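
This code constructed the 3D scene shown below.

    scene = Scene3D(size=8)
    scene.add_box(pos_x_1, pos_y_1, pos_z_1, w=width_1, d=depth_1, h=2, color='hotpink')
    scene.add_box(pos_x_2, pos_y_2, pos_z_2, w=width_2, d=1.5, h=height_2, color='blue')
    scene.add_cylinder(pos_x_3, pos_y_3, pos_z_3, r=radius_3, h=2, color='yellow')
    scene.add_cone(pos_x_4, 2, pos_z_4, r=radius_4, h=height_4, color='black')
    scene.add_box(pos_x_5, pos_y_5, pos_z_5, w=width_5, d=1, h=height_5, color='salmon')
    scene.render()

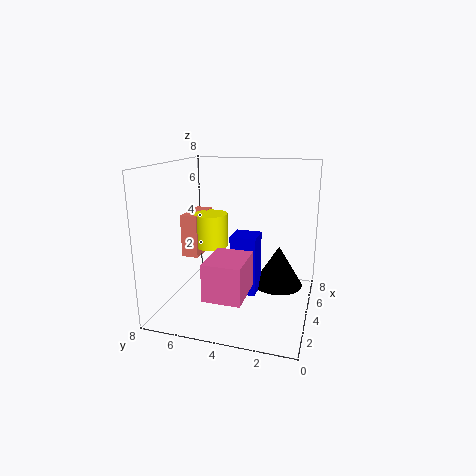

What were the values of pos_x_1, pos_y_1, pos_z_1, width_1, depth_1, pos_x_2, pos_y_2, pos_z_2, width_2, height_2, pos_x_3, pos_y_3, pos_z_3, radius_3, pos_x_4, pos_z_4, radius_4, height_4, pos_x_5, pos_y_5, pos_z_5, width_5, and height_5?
pos_x_1 = 1
pos_y_1 = 3
pos_z_1 = 1.5
width_1 = 2.5
depth_1 = 2
pos_x_2 = 4
pos_y_2 = 3
pos_z_2 = 0.5
width_2 = 1.5
height_2 = 3.5
pos_x_3 = 5
pos_y_3 = 6
pos_z_3 = 3
radius_3 = 1
pos_x_4 = 6
pos_z_4 = 0.5
radius_4 = 1.5
height_4 = 2.5
pos_x_5 = 4
pos_y_5 = 6.5
pos_z_5 = 2.5
width_5 = 2.5
height_5 = 2.5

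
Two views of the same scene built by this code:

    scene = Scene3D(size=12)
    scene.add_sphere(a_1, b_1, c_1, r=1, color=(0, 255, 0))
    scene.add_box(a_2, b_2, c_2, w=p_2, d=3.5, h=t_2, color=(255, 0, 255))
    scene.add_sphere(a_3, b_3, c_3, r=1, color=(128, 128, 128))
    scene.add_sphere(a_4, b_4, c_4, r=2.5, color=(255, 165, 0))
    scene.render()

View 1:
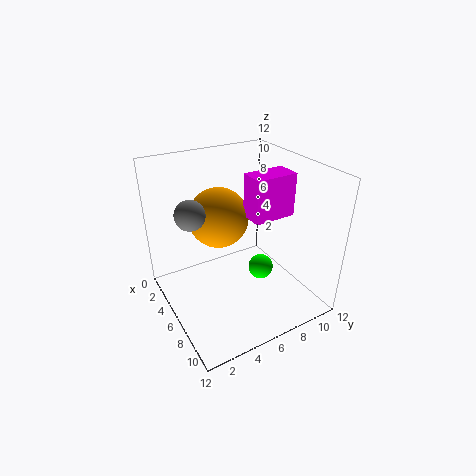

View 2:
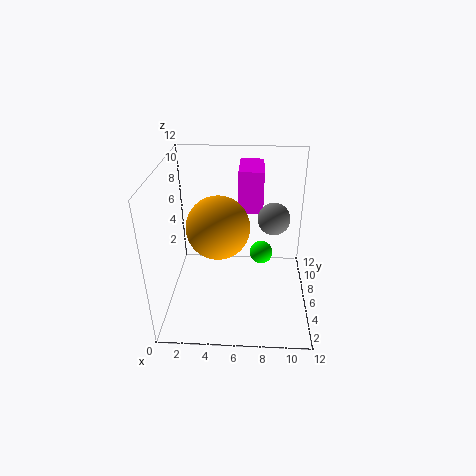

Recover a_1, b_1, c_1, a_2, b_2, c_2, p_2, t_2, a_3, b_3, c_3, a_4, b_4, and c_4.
a_1 = 8, b_1 = 7, c_1 = 4, a_2 = 6, b_2 = 6.5, c_2 = 8, p_2 = 2, t_2 = 3.5, a_3 = 8.5, b_3 = 1, c_3 = 10.5, a_4 = 4.5, b_4 = 5, c_4 = 7.5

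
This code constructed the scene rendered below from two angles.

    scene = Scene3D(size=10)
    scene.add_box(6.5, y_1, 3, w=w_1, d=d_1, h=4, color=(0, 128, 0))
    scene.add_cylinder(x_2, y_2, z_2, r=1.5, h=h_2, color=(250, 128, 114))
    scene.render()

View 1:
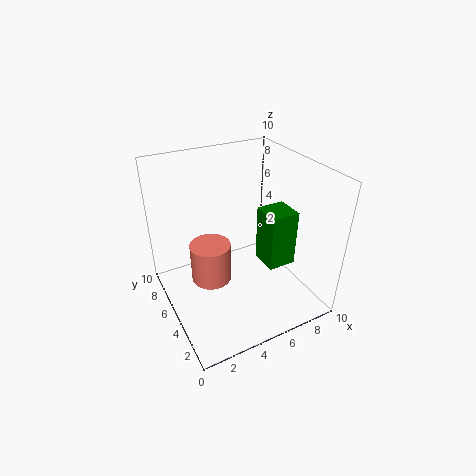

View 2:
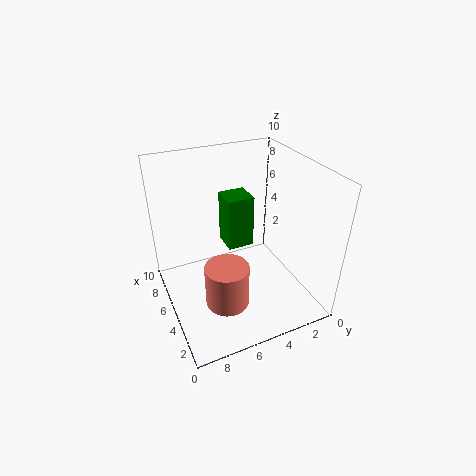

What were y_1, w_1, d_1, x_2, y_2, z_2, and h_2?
y_1 = 3
w_1 = 2
d_1 = 2
x_2 = 3.5
y_2 = 6.5
z_2 = 1
h_2 = 3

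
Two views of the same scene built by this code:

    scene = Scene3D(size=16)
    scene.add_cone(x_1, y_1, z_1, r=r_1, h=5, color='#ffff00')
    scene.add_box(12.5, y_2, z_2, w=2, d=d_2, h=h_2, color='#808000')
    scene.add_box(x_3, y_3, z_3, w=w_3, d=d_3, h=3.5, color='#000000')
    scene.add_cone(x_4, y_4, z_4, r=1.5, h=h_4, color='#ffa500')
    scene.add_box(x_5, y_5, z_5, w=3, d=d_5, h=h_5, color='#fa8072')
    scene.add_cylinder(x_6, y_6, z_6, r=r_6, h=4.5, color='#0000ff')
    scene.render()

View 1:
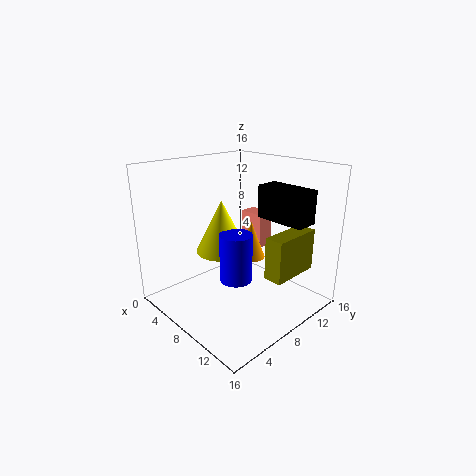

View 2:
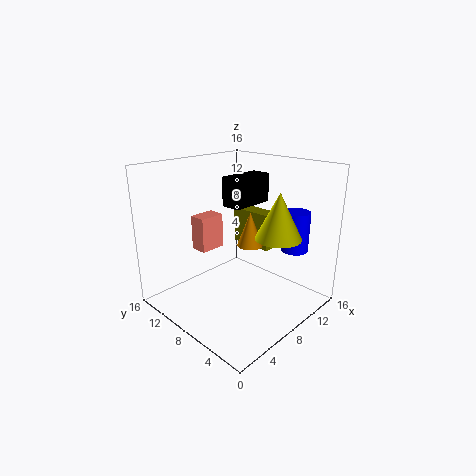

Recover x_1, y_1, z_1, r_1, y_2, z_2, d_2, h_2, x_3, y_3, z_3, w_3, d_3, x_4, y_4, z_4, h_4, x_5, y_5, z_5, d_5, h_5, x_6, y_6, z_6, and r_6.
x_1 = 10; y_1 = 4; z_1 = 8.5; r_1 = 2.5; y_2 = 7.5; z_2 = 5; d_2 = 5.5; h_2 = 4.5; x_3 = 9.5; y_3 = 9.5; z_3 = 10.5; w_3 = 5.5; d_3 = 2.5; x_4 = 10; y_4 = 8; z_4 = 6.5; h_4 = 4; x_5 = 5.5; y_5 = 11; z_5 = 6; d_5 = 2; h_5 = 4; x_6 = 12.5; y_6 = 3.5; z_6 = 6.5; r_6 = 1.5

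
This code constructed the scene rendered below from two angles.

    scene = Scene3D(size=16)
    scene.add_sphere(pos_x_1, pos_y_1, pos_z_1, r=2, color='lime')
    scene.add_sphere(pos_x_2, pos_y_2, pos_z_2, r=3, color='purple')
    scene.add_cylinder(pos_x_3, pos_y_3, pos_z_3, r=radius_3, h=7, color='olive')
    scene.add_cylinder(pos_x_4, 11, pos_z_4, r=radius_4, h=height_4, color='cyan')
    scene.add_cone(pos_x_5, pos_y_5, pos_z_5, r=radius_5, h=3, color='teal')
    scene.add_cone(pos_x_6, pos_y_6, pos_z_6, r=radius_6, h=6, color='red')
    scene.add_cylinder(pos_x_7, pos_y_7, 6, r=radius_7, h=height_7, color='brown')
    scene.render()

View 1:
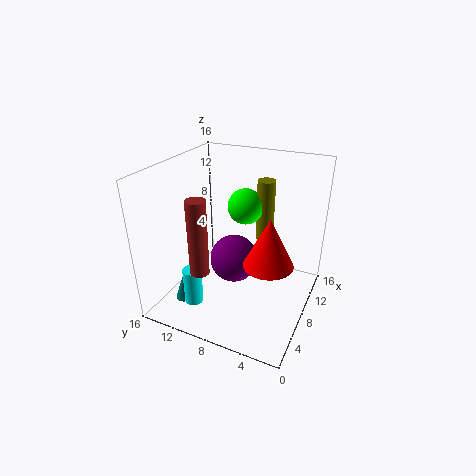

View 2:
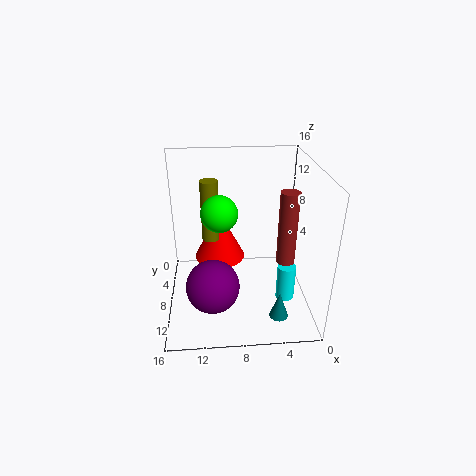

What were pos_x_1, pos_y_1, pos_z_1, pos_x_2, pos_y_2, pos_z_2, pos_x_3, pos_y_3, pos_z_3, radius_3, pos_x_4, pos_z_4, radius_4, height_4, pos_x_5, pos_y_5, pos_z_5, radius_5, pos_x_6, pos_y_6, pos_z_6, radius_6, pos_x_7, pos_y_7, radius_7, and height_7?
pos_x_1 = 10, pos_y_1 = 8, pos_z_1 = 11, pos_x_2 = 11, pos_y_2 = 10, pos_z_2 = 3, pos_x_3 = 11, pos_y_3 = 6, pos_z_3 = 7, radius_3 = 1, pos_x_4 = 3, pos_z_4 = 2, radius_4 = 1, height_4 = 4, pos_x_5 = 4, pos_y_5 = 13, pos_z_5 = 1, radius_5 = 1, pos_x_6 = 10, pos_y_6 = 5, pos_z_6 = 4, radius_6 = 3, pos_x_7 = 3, pos_y_7 = 10, radius_7 = 1, height_7 = 8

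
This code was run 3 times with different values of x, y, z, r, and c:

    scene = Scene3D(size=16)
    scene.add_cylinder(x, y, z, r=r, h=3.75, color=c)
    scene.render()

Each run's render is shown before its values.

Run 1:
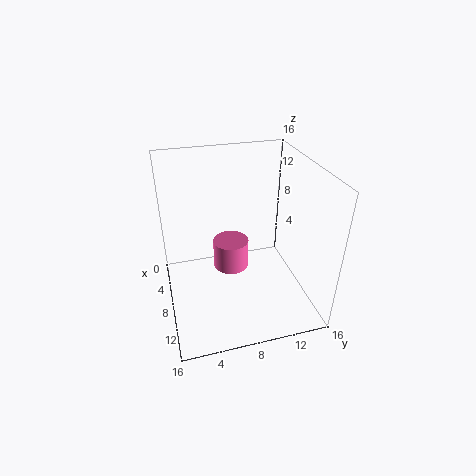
x = 3.75
y = 8.25
z = 1.25
r = 2.25
c = 'hotpink'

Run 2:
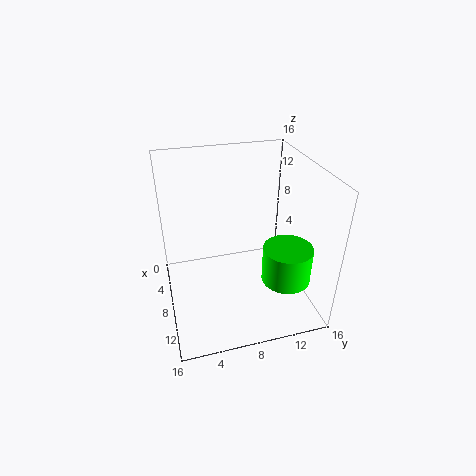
x = 13
y = 11.75
z = 5.5
r = 2.5
c = 'lime'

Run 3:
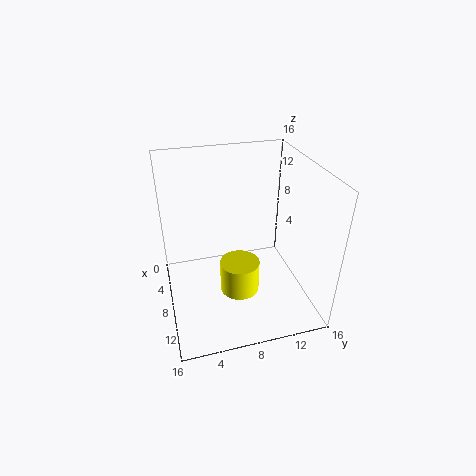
x = 8.75
y = 8
z = 1.5
r = 2.25
c = 'yellow'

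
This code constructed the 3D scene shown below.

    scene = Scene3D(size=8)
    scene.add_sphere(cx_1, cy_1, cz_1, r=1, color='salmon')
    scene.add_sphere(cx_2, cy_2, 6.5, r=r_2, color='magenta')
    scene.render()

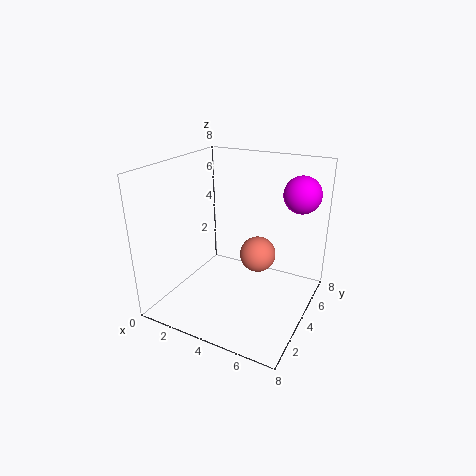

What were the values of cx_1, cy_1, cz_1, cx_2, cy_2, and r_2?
cx_1 = 5
cy_1 = 4.5
cz_1 = 3
cx_2 = 7
cy_2 = 5.5
r_2 = 1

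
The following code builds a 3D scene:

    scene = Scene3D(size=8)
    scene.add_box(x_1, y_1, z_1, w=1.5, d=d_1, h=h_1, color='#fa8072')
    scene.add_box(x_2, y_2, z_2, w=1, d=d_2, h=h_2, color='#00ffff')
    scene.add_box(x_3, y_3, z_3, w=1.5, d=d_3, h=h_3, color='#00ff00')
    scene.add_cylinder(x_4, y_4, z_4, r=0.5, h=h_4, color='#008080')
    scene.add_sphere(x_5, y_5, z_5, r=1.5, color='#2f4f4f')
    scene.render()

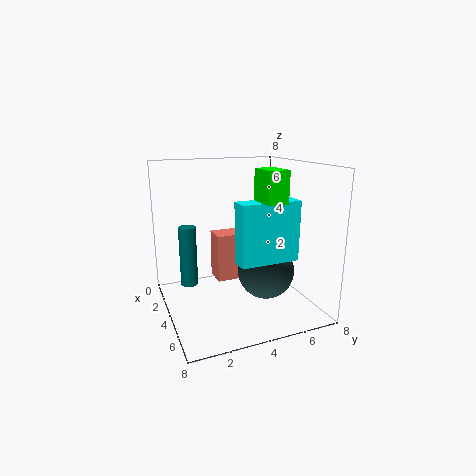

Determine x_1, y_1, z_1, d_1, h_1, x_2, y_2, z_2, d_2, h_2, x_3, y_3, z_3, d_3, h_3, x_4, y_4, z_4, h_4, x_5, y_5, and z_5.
x_1 = 0.5
y_1 = 3.5
z_1 = 0.5
d_1 = 2
h_1 = 3
x_2 = 6
y_2 = 3
z_2 = 3.5
d_2 = 3
h_2 = 3
x_3 = 6
y_3 = 4
z_3 = 6.5
d_3 = 1
h_3 = 1.5
x_4 = 2.5
y_4 = 1.5
z_4 = 1
h_4 = 3.5
x_5 = 5.5
y_5 = 5
z_5 = 2.5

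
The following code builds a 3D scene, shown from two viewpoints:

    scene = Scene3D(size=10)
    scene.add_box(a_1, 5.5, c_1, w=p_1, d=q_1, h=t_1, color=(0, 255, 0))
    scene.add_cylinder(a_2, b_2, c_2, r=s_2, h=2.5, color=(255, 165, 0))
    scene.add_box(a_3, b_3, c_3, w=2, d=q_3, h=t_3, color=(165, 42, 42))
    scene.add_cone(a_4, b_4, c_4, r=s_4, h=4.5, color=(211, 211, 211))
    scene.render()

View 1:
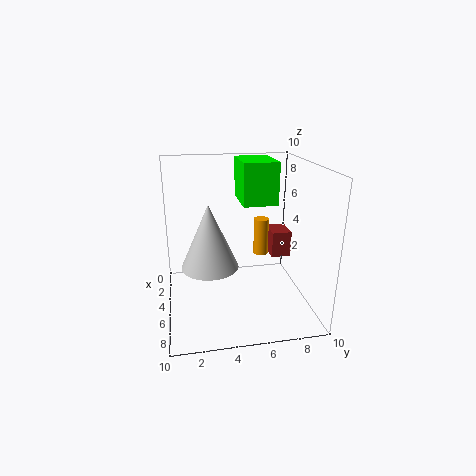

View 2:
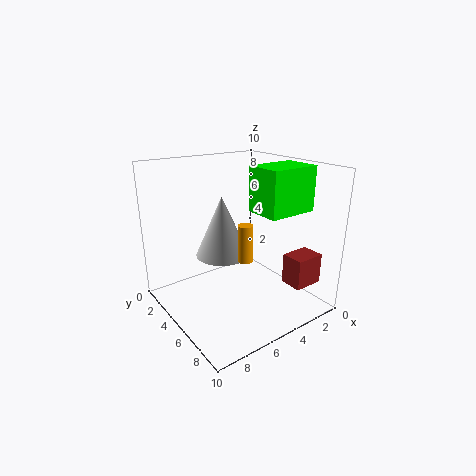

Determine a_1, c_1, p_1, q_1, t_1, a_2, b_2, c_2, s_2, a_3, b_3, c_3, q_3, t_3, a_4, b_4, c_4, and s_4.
a_1 = 1; c_1 = 7; p_1 = 3.5; q_1 = 2.5; t_1 = 3; a_2 = 5.5; b_2 = 6.5; c_2 = 4; s_2 = 0.5; a_3 = 1.5; b_3 = 8; c_3 = 2.5; q_3 = 1.5; t_3 = 2; a_4 = 5; b_4 = 3; c_4 = 3; s_4 = 2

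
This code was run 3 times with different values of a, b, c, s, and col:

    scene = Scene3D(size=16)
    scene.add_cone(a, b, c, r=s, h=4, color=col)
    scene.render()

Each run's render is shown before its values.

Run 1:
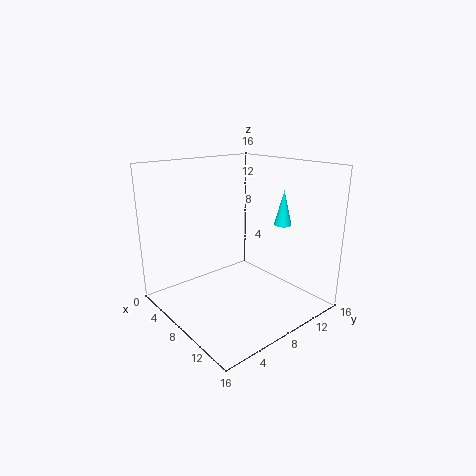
a = 10
b = 13
c = 9
s = 1
col = 'cyan'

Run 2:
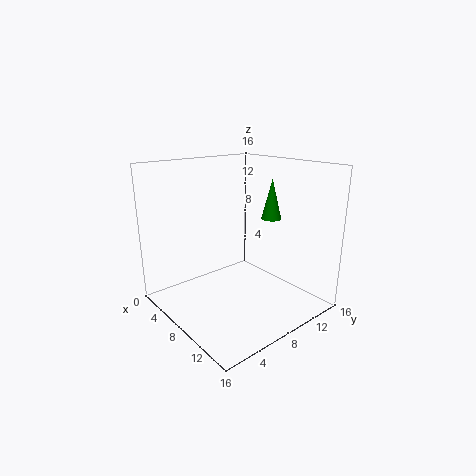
a = 12
b = 9
c = 11
s = 1
col = 'green'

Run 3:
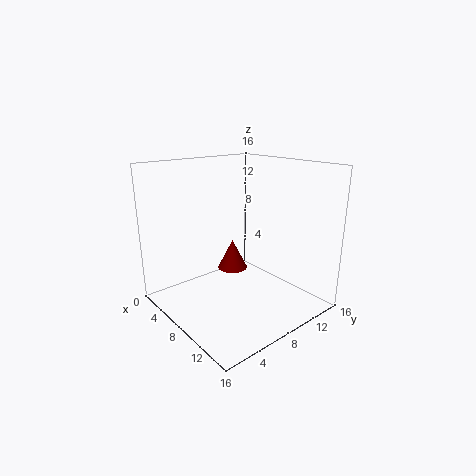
a = 2
b = 12
c = 1
s = 2
col = 'maroon'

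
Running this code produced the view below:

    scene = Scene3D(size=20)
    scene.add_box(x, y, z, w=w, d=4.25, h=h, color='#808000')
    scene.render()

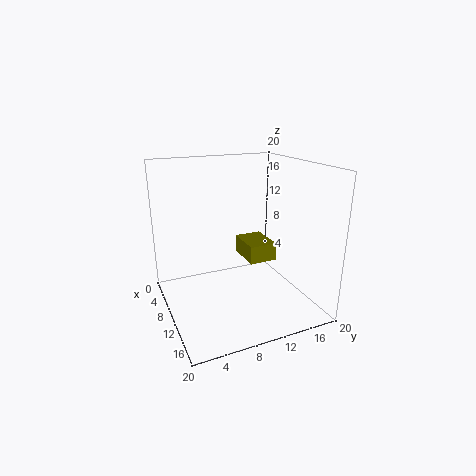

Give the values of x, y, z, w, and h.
x = 3, y = 12.75, z = 4.75, w = 5.75, h = 2.75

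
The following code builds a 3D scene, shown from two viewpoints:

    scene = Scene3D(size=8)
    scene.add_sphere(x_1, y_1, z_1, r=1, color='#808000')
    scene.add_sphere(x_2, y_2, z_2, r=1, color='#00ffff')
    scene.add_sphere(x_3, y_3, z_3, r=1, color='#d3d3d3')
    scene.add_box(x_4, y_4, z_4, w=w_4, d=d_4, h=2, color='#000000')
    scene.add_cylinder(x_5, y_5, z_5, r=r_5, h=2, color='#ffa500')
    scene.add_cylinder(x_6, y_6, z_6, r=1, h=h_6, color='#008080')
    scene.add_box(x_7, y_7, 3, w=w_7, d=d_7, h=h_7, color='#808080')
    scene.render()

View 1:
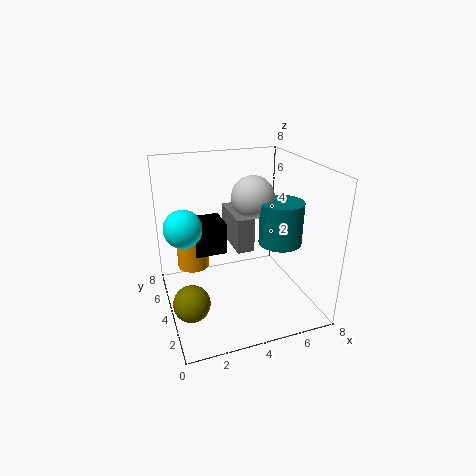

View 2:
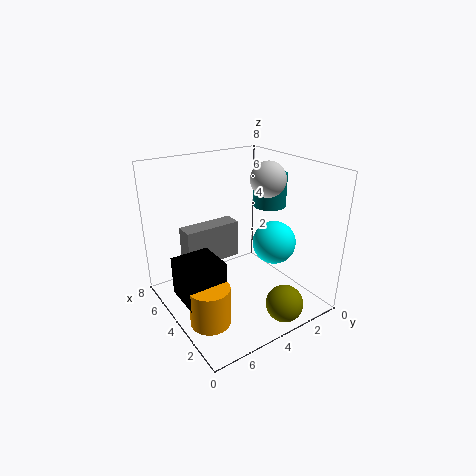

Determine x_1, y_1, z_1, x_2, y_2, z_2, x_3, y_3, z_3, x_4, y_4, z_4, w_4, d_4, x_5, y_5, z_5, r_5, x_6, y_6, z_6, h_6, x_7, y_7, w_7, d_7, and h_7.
x_1 = 1
y_1 = 3
z_1 = 1
x_2 = 1
y_2 = 4
z_2 = 5
x_3 = 4
y_3 = 2
z_3 = 7
x_4 = 2
y_4 = 6
z_4 = 2
w_4 = 2
d_4 = 2
x_5 = 2
y_5 = 7
z_5 = 1
r_5 = 1
x_6 = 5
y_6 = 1
z_6 = 5
h_6 = 2
x_7 = 4
y_7 = 4
w_7 = 1
d_7 = 3
h_7 = 2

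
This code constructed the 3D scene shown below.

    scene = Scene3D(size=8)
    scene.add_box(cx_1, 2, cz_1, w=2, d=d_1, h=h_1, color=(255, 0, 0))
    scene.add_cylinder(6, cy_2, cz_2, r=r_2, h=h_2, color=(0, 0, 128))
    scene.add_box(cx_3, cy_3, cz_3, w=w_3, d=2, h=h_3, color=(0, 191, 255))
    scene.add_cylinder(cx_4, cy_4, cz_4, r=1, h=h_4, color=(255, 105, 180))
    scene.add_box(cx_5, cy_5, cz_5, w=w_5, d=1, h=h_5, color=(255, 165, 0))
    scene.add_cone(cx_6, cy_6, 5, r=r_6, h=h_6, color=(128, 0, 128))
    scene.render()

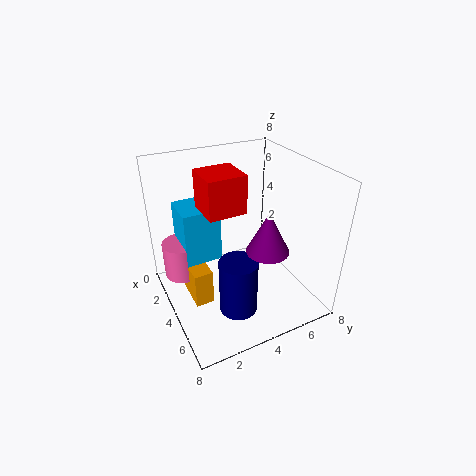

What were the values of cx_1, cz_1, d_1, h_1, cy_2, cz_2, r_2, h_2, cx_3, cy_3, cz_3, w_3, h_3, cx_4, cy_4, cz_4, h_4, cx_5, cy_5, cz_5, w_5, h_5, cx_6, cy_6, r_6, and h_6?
cx_1 = 3, cz_1 = 6, d_1 = 2, h_1 = 2, cy_2 = 3, cz_2 = 1, r_2 = 1, h_2 = 3, cx_3 = 2, cy_3 = 1, cz_3 = 3, w_3 = 2, h_3 = 3, cx_4 = 3, cy_4 = 1, cz_4 = 2, h_4 = 2, cx_5 = 3, cy_5 = 1, cz_5 = 1, w_5 = 2, h_5 = 2, cx_6 = 7, cy_6 = 4, r_6 = 1, h_6 = 2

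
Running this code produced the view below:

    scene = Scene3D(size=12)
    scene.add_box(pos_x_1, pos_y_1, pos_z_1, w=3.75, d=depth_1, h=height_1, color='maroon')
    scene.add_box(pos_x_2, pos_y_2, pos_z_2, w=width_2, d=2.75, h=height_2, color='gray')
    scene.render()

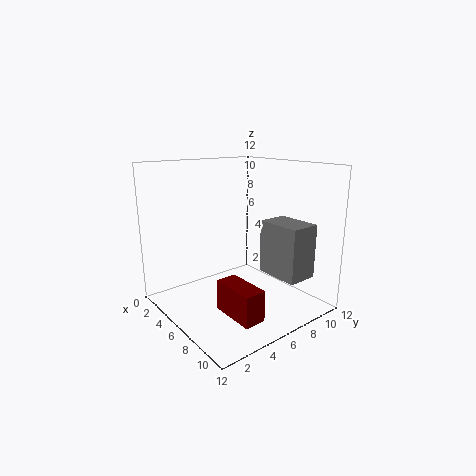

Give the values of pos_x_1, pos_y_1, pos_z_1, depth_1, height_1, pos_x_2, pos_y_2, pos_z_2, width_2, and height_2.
pos_x_1 = 6.75
pos_y_1 = 3.25
pos_z_1 = 0.75
depth_1 = 1.75
height_1 = 2.5
pos_x_2 = 5.75
pos_y_2 = 8.75
pos_z_2 = 2.25
width_2 = 4
height_2 = 4.75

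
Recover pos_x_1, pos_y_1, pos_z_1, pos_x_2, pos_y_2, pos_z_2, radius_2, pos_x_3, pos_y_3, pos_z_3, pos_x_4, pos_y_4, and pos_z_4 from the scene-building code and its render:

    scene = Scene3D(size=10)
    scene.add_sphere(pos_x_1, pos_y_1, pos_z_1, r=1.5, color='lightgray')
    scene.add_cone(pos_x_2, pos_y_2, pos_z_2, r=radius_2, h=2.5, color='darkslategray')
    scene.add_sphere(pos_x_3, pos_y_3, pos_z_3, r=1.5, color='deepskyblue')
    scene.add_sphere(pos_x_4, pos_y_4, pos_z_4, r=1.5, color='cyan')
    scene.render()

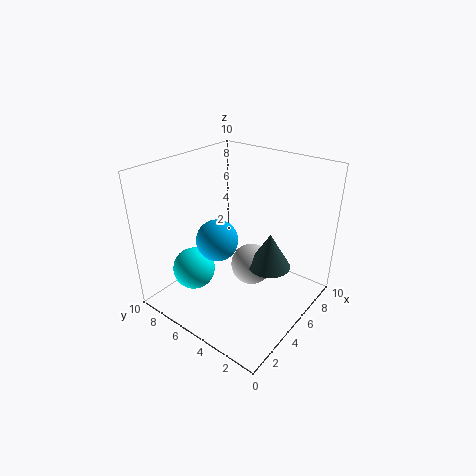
pos_x_1 = 6; pos_y_1 = 4.5; pos_z_1 = 2.5; pos_x_2 = 6; pos_y_2 = 3; pos_z_2 = 3; radius_2 = 1.5; pos_x_3 = 4.5; pos_y_3 = 6.5; pos_z_3 = 4.5; pos_x_4 = 3; pos_y_4 = 7.5; pos_z_4 = 2.5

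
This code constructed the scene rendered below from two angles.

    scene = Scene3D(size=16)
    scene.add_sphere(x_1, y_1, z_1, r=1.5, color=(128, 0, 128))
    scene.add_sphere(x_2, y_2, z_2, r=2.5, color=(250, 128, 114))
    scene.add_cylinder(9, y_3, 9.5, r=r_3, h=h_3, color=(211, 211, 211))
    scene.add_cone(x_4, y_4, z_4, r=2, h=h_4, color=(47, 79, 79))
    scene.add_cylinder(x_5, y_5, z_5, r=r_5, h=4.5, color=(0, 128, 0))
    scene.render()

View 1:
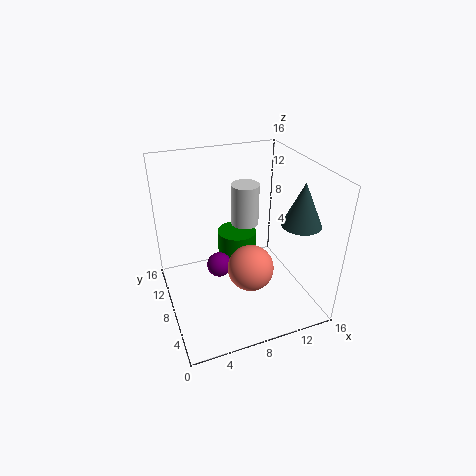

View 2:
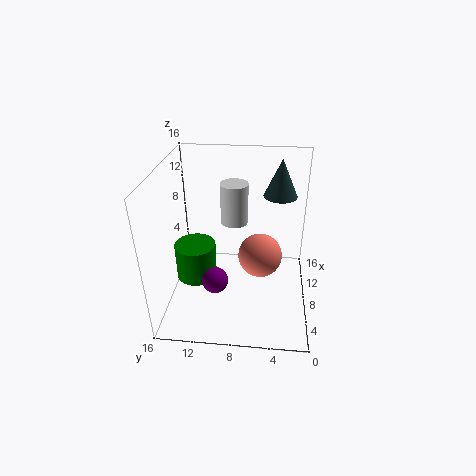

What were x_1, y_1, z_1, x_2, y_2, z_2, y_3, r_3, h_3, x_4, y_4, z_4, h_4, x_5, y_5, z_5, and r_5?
x_1 = 6.5
y_1 = 10.5
z_1 = 3
x_2 = 8.5
y_2 = 5.5
z_2 = 5.5
y_3 = 8.5
r_3 = 1.5
h_3 = 4.5
x_4 = 13
y_4 = 3.5
z_4 = 11
h_4 = 4.5
x_5 = 10
y_5 = 13.5
z_5 = 1
r_5 = 2.5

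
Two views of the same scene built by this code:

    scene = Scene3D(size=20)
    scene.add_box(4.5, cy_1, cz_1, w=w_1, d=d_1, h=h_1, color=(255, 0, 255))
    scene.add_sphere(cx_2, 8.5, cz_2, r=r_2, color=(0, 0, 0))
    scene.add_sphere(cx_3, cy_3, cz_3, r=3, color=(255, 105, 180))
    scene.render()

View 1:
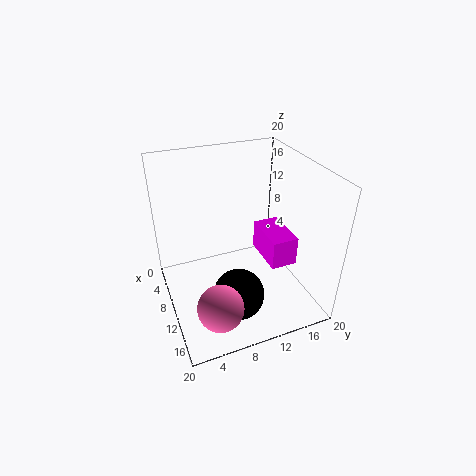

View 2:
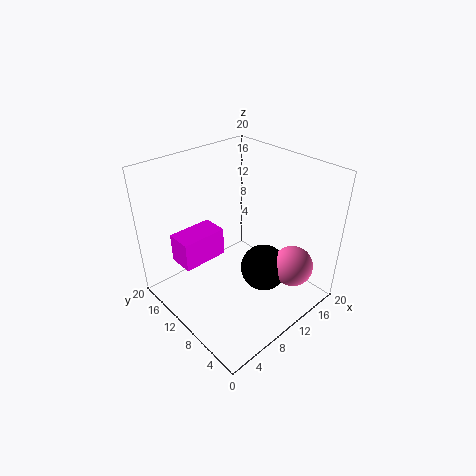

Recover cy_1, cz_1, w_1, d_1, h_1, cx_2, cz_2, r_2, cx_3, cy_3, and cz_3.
cy_1 = 15
cz_1 = 4
w_1 = 7
d_1 = 4
h_1 = 4.5
cx_2 = 14
cz_2 = 3.5
r_2 = 3.5
cx_3 = 16.5
cy_3 = 5
cz_3 = 4.5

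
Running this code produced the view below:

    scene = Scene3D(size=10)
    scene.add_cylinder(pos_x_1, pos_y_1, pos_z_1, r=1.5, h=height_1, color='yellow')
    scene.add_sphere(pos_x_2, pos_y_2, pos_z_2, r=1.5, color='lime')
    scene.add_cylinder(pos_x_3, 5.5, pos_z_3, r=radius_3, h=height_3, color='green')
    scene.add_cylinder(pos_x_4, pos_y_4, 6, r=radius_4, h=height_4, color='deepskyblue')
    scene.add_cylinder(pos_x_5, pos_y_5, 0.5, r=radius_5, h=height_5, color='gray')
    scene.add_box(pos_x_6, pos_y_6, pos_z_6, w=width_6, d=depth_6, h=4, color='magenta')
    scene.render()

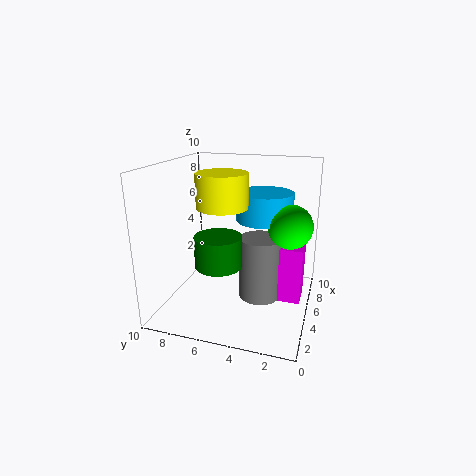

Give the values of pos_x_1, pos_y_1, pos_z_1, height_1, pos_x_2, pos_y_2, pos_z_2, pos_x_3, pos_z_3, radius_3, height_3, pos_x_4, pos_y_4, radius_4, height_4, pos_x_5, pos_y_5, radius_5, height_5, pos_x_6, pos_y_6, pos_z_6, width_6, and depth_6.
pos_x_1 = 2
pos_y_1 = 5
pos_z_1 = 8
height_1 = 2
pos_x_2 = 5.5
pos_y_2 = 1.5
pos_z_2 = 6
pos_x_3 = 2.5
pos_z_3 = 4
radius_3 = 1.5
height_3 = 2
pos_x_4 = 6.5
pos_y_4 = 3.5
radius_4 = 2
height_4 = 2
pos_x_5 = 5.5
pos_y_5 = 3.5
radius_5 = 1.5
height_5 = 4.5
pos_x_6 = 5
pos_y_6 = 0.5
pos_z_6 = 0.5
width_6 = 2
depth_6 = 3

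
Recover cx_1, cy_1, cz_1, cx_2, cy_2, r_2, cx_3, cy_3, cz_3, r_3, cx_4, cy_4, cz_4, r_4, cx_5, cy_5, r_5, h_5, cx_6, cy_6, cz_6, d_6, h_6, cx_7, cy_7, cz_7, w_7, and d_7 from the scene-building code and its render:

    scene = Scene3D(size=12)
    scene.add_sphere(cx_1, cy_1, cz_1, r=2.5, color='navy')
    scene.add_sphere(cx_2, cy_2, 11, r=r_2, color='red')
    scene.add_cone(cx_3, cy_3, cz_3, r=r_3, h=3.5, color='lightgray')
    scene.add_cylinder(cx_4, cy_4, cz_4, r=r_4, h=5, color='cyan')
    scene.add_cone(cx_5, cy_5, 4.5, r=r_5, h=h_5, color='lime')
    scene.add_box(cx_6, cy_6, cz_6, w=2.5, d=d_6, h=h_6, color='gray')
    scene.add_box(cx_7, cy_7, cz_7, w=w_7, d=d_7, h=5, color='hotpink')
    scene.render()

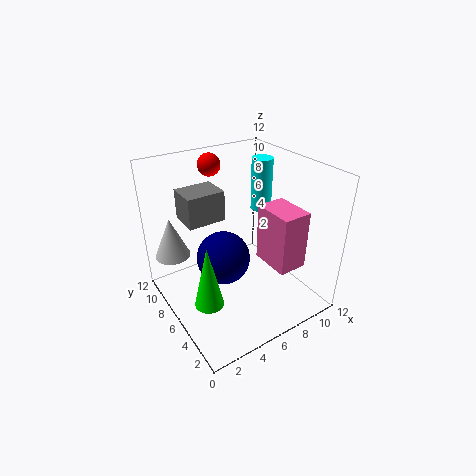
cx_1 = 6; cy_1 = 8.5; cz_1 = 2.5; cx_2 = 6; cy_2 = 10.5; r_2 = 1; cx_3 = 1.5; cy_3 = 9.5; cz_3 = 4; r_3 = 1.5; cx_4 = 11; cy_4 = 9.5; cz_4 = 6; r_4 = 1; cx_5 = 1; cy_5 = 2; r_5 = 1; h_5 = 4.5; cx_6 = 0.5; cy_6 = 3; cz_6 = 10; d_6 = 2; h_6 = 2; cx_7 = 8; cy_7 = 2.5; cz_7 = 3.5; w_7 = 2.5; d_7 = 3.5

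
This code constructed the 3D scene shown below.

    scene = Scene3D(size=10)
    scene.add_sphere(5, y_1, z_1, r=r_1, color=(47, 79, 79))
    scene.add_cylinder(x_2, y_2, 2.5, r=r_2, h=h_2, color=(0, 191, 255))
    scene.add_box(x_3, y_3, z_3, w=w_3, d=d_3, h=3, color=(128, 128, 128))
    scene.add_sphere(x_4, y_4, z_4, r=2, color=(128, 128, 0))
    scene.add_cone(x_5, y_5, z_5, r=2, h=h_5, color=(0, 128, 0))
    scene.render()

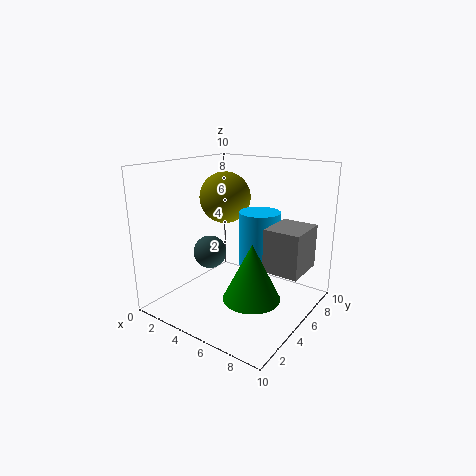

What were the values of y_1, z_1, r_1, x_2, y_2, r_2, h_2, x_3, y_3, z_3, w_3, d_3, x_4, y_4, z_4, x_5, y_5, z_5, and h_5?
y_1 = 2
z_1 = 5
r_1 = 1
x_2 = 5.5
y_2 = 7
r_2 = 1.5
h_2 = 4
x_3 = 7
y_3 = 5
z_3 = 3
w_3 = 2.5
d_3 = 3
x_4 = 2
y_4 = 7.5
z_4 = 7
x_5 = 6.5
y_5 = 4.5
z_5 = 1
h_5 = 4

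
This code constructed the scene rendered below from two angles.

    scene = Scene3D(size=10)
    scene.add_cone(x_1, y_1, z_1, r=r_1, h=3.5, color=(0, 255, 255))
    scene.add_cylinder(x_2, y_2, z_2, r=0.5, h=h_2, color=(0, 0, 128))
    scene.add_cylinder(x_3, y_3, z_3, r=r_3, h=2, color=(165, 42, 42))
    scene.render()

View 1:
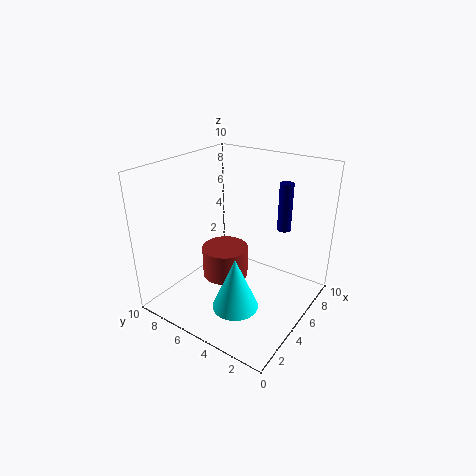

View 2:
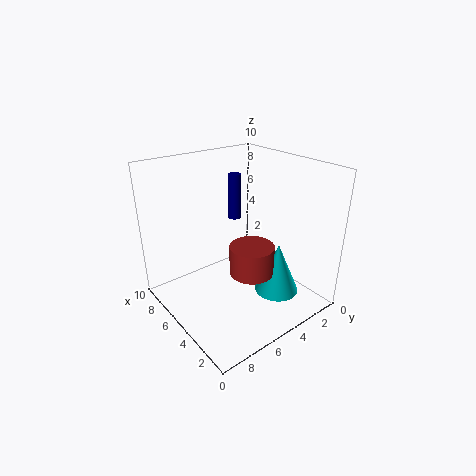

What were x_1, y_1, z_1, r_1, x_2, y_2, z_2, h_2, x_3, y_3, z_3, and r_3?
x_1 = 2.5
y_1 = 3.5
z_1 = 1.5
r_1 = 1.5
x_2 = 8
y_2 = 3
z_2 = 5
h_2 = 3.5
x_3 = 3.5
y_3 = 5
z_3 = 3
r_3 = 1.5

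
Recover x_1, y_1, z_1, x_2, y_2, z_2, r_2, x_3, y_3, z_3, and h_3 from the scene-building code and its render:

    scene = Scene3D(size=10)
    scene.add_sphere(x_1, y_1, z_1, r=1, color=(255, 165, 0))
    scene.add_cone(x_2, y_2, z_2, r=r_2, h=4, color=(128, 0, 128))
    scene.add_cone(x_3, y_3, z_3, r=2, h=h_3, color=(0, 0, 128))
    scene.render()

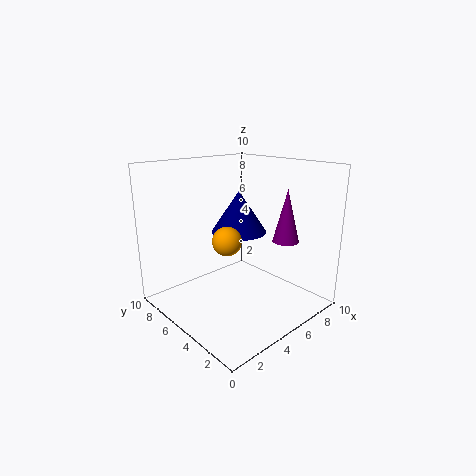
x_1 = 4
y_1 = 5
z_1 = 5
x_2 = 9
y_2 = 4
z_2 = 4
r_2 = 1
x_3 = 6
y_3 = 6
z_3 = 5
h_3 = 3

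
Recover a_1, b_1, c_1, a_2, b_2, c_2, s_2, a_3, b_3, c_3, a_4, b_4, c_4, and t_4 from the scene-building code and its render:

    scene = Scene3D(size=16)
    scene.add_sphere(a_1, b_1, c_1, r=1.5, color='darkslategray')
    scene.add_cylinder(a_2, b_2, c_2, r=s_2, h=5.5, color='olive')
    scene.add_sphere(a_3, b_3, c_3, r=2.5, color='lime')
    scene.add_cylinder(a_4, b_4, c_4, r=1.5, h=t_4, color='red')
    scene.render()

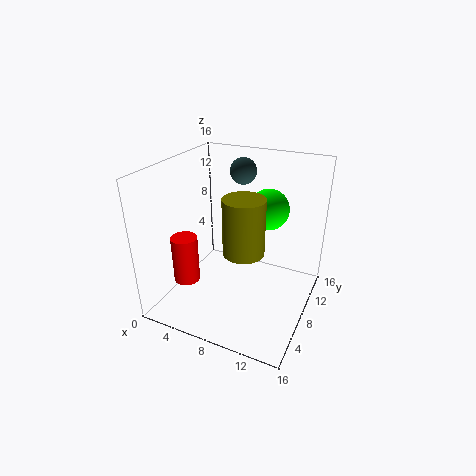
a_1 = 7, b_1 = 11.5, c_1 = 14.5, a_2 = 10.5, b_2 = 4, c_2 = 9, s_2 = 2, a_3 = 9.5, b_3 = 13.5, c_3 = 9.5, a_4 = 2.5, b_4 = 5.5, c_4 = 2.5, t_4 = 5.5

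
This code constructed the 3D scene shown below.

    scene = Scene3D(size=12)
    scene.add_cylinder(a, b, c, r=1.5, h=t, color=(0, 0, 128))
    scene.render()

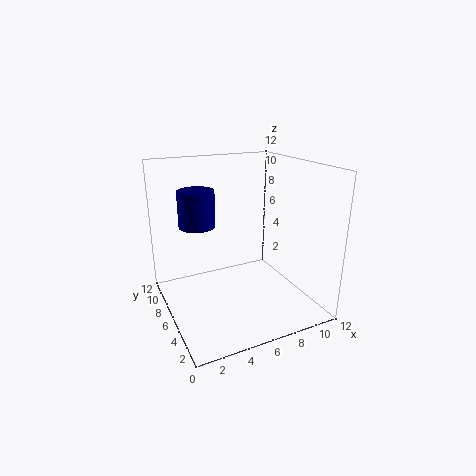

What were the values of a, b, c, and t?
a = 3
b = 7.5
c = 7
t = 3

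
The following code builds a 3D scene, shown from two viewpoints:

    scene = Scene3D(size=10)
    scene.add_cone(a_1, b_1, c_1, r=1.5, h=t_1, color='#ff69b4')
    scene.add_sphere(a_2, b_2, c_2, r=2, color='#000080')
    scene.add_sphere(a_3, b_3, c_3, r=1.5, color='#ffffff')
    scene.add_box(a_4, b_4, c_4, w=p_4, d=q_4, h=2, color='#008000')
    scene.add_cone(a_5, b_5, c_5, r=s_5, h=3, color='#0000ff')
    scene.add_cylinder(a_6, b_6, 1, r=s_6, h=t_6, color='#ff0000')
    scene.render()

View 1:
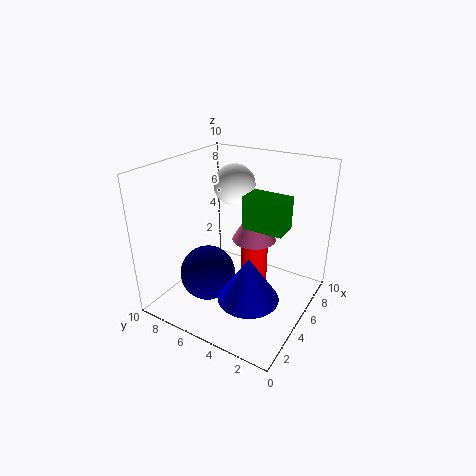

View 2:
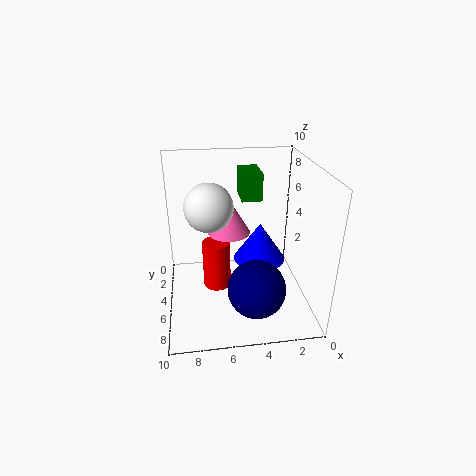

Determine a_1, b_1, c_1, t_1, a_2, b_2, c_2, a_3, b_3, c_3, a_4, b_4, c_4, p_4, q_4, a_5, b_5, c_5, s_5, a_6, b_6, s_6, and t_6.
a_1 = 5.5, b_1 = 4, c_1 = 5, t_1 = 2.5, a_2 = 4, b_2 = 7, c_2 = 2, a_3 = 7, b_3 = 6.5, c_3 = 8, a_4 = 3, b_4 = 1, c_4 = 7, p_4 = 1.5, q_4 = 2.5, a_5 = 3, b_5 = 3, c_5 = 2, s_5 = 2, a_6 = 6.5, b_6 = 4.5, s_6 = 1, t_6 = 3.5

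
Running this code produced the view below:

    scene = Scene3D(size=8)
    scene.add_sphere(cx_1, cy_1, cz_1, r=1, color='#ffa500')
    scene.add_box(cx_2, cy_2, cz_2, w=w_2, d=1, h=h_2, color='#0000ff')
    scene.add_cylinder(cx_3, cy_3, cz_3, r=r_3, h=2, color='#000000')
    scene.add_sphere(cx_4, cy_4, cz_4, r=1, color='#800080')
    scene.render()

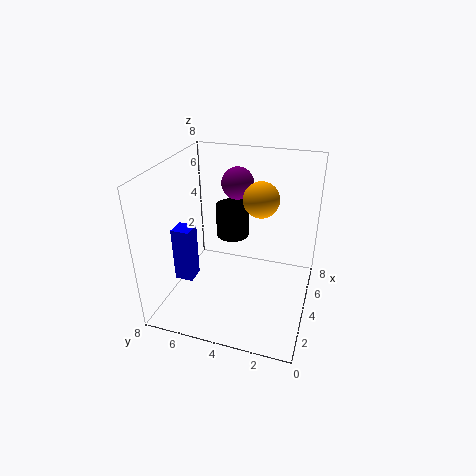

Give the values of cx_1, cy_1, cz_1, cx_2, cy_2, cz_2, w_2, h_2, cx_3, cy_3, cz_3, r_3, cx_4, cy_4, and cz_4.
cx_1 = 5
cy_1 = 3
cz_1 = 6
cx_2 = 2
cy_2 = 6
cz_2 = 2
w_2 = 1
h_2 = 3
cx_3 = 6
cy_3 = 5
cz_3 = 3
r_3 = 1
cx_4 = 7
cy_4 = 5
cz_4 = 6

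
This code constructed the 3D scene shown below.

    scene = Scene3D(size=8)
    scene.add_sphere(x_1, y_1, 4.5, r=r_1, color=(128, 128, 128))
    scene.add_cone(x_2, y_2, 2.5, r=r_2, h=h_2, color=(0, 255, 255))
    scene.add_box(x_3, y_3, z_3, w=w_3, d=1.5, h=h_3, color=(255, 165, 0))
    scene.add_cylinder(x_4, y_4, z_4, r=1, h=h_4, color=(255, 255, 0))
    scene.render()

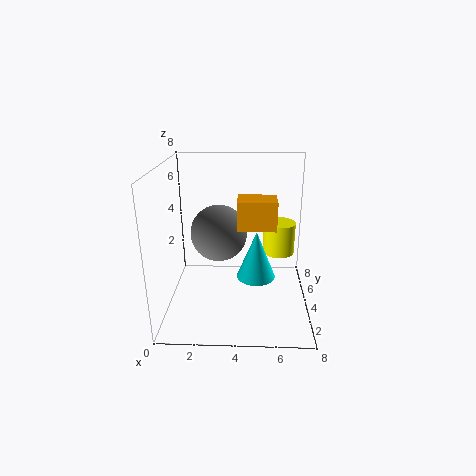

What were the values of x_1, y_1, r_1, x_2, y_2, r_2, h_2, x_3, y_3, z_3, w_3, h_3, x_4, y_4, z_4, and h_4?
x_1 = 3, y_1 = 3.5, r_1 = 1.5, x_2 = 5, y_2 = 2.5, r_2 = 1, h_2 = 2.5, x_3 = 4, y_3 = 2.5, z_3 = 5, w_3 = 2, h_3 = 1.5, x_4 = 6.5, y_4 = 6.5, z_4 = 2, h_4 = 2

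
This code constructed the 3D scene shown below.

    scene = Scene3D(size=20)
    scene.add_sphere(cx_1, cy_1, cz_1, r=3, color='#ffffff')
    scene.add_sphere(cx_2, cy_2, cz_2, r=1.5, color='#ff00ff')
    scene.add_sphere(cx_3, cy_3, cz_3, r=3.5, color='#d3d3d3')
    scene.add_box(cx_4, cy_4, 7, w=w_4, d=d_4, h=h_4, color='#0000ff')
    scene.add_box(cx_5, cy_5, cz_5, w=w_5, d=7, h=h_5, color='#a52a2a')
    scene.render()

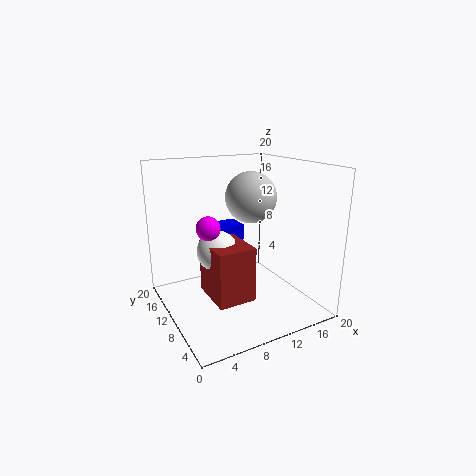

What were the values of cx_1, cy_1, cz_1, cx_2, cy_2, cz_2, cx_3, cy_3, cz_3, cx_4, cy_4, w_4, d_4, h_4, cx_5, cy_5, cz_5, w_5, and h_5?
cx_1 = 8, cy_1 = 12.5, cz_1 = 7.5, cx_2 = 4.5, cy_2 = 7.5, cz_2 = 13, cx_3 = 12, cy_3 = 10, cz_3 = 15.5, cx_4 = 9, cy_4 = 16, w_4 = 5.5, d_4 = 4, h_4 = 2.5, cx_5 = 6, cy_5 = 7.5, cz_5 = 1, w_5 = 5.5, h_5 = 8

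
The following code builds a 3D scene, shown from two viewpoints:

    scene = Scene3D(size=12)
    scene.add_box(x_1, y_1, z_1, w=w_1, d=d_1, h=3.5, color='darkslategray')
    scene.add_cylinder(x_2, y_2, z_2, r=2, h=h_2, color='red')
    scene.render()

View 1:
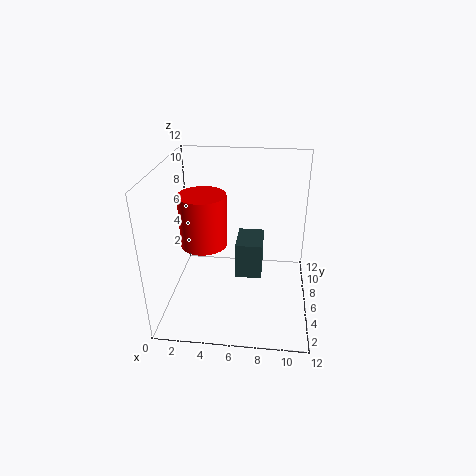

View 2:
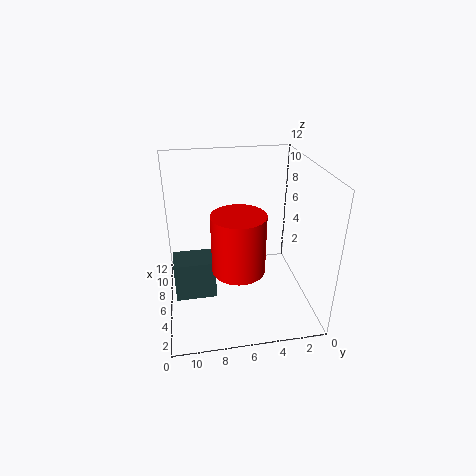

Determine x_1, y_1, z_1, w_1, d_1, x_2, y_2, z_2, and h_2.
x_1 = 5.5; y_1 = 8; z_1 = 0.5; w_1 = 2.5; d_1 = 3.5; x_2 = 3; y_2 = 6.5; z_2 = 5; h_2 = 4.5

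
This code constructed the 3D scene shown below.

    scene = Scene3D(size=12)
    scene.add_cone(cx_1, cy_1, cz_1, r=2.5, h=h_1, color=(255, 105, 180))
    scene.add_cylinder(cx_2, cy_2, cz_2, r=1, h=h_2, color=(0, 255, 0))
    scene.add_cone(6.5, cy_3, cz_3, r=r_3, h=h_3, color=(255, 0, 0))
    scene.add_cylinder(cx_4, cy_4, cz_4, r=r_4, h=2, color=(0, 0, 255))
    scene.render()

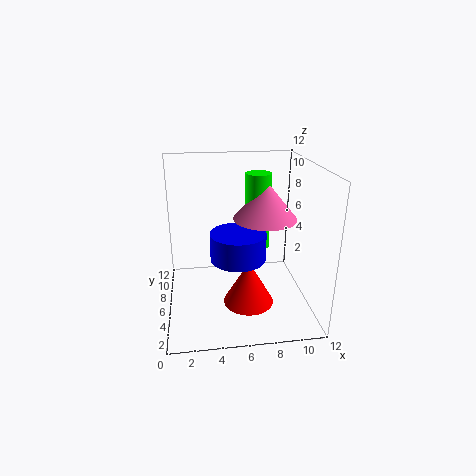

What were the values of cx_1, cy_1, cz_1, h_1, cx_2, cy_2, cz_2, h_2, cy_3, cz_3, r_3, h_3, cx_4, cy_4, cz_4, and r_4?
cx_1 = 8; cy_1 = 5; cz_1 = 8; h_1 = 3; cx_2 = 7.5; cy_2 = 5.5; cz_2 = 5.5; h_2 = 6; cy_3 = 3.5; cz_3 = 1.5; r_3 = 2; h_3 = 3.5; cx_4 = 5.5; cy_4 = 2.5; cz_4 = 6; r_4 = 2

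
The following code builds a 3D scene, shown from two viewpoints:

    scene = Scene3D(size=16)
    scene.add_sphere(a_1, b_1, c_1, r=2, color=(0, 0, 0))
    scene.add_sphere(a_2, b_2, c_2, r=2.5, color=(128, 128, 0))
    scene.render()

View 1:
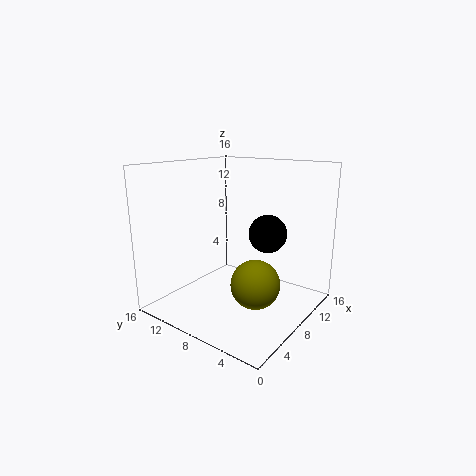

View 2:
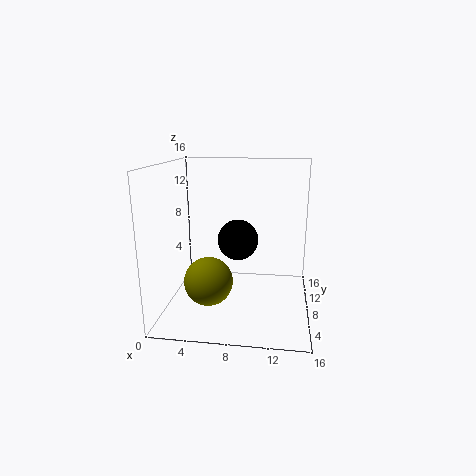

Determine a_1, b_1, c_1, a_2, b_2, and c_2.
a_1 = 8.5
b_1 = 4.5
c_1 = 9
a_2 = 5.5
b_2 = 4
c_2 = 4.5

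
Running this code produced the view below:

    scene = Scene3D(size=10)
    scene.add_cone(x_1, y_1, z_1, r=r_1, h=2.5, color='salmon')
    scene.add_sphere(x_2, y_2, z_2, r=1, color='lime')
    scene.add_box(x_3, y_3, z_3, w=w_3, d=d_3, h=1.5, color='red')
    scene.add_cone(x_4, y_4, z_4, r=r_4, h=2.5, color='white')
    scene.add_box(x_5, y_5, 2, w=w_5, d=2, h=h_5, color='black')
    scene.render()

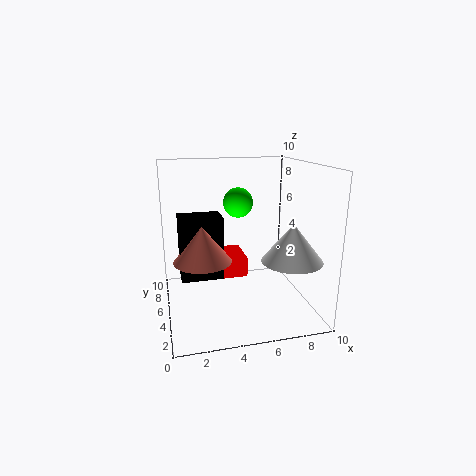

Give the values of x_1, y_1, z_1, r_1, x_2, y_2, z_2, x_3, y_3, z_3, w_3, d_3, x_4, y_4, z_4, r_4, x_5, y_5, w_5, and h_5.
x_1 = 2.5, y_1 = 5, z_1 = 3.5, r_1 = 2, x_2 = 5, y_2 = 5, z_2 = 7.5, x_3 = 3, y_3 = 6, z_3 = 1.5, w_3 = 3, d_3 = 3, x_4 = 8, y_4 = 2.5, z_4 = 4, r_4 = 2, x_5 = 1, y_5 = 5, w_5 = 3, h_5 = 4.5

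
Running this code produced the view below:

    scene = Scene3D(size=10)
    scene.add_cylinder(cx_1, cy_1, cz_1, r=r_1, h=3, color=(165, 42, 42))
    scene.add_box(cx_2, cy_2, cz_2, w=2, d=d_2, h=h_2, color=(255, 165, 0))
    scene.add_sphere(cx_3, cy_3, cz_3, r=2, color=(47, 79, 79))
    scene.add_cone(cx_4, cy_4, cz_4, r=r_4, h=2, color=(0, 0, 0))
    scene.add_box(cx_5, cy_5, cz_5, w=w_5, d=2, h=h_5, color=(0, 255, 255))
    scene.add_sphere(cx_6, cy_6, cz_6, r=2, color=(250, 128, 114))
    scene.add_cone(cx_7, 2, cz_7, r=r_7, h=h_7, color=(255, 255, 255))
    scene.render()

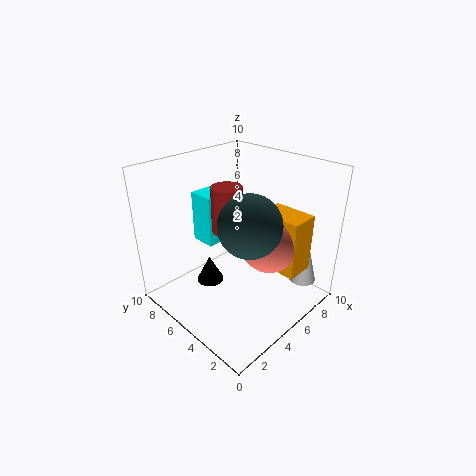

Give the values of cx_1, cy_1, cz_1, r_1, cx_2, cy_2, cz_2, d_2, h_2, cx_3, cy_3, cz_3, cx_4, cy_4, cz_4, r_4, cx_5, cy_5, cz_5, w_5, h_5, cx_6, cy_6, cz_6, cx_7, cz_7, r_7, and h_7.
cx_1 = 4, cy_1 = 5, cz_1 = 6, r_1 = 1, cx_2 = 6, cy_2 = 1, cz_2 = 3, d_2 = 3, h_2 = 4, cx_3 = 4, cy_3 = 3, cz_3 = 7, cx_4 = 4, cy_4 = 7, cz_4 = 1, r_4 = 1, cx_5 = 5, cy_5 = 8, cz_5 = 3, w_5 = 2, h_5 = 4, cx_6 = 6, cy_6 = 3, cz_6 = 5, cx_7 = 9, cz_7 = 1, r_7 = 1, h_7 = 4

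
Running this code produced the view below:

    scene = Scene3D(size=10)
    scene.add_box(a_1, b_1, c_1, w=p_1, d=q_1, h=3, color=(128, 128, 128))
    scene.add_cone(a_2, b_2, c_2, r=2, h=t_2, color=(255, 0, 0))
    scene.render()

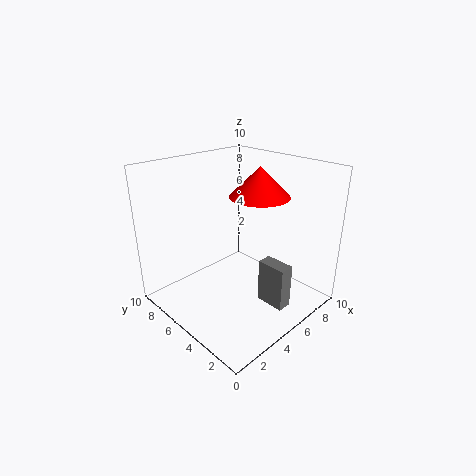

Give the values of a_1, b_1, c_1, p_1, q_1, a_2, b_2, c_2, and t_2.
a_1 = 5
b_1 = 1
c_1 = 1
p_1 = 1
q_1 = 2
a_2 = 6
b_2 = 4
c_2 = 8
t_2 = 2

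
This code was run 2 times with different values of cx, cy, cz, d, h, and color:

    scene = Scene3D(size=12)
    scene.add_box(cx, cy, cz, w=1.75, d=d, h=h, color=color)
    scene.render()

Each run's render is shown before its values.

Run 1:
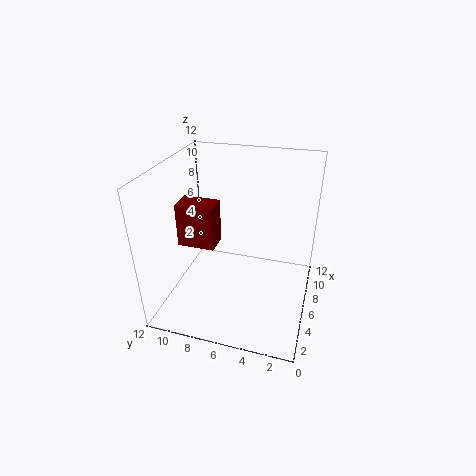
cx = 2.25, cy = 6.75, cz = 7, d = 2.75, h = 3.25, color = 'maroon'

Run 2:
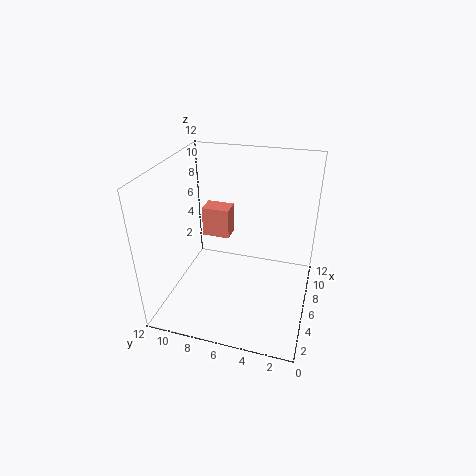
cx = 8, cy = 7.5, cz = 4.5, d = 2.5, h = 2.75, color = 'salmon'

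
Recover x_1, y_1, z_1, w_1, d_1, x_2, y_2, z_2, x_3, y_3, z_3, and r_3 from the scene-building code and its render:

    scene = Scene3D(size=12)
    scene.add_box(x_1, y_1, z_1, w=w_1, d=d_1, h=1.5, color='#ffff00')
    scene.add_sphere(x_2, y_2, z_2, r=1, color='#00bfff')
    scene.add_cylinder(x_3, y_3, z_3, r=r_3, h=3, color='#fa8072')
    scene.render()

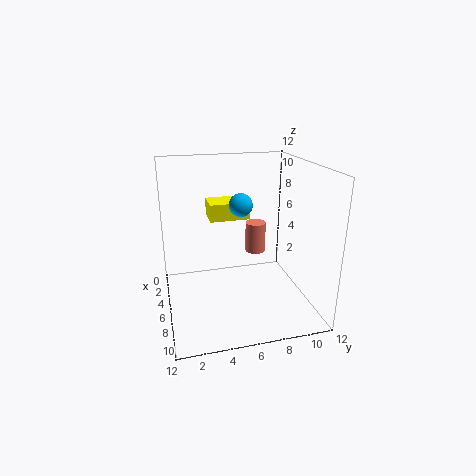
x_1 = 2
y_1 = 4
z_1 = 7
w_1 = 2.5
d_1 = 3.5
x_2 = 5
y_2 = 6.5
z_2 = 8.5
x_3 = 1.5
y_3 = 9
z_3 = 2.5
r_3 = 1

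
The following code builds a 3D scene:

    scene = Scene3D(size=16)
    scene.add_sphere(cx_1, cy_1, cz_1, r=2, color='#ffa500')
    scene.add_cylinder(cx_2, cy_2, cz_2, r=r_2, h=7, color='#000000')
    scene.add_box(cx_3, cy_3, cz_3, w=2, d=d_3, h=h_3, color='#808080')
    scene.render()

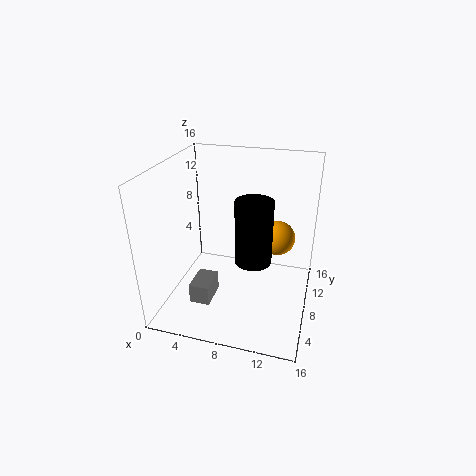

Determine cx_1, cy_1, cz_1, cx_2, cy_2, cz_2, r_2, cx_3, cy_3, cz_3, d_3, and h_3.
cx_1 = 12, cy_1 = 11, cz_1 = 7, cx_2 = 10, cy_2 = 7, cz_2 = 6, r_2 = 2, cx_3 = 5, cy_3 = 1, cz_3 = 4, d_3 = 3, h_3 = 2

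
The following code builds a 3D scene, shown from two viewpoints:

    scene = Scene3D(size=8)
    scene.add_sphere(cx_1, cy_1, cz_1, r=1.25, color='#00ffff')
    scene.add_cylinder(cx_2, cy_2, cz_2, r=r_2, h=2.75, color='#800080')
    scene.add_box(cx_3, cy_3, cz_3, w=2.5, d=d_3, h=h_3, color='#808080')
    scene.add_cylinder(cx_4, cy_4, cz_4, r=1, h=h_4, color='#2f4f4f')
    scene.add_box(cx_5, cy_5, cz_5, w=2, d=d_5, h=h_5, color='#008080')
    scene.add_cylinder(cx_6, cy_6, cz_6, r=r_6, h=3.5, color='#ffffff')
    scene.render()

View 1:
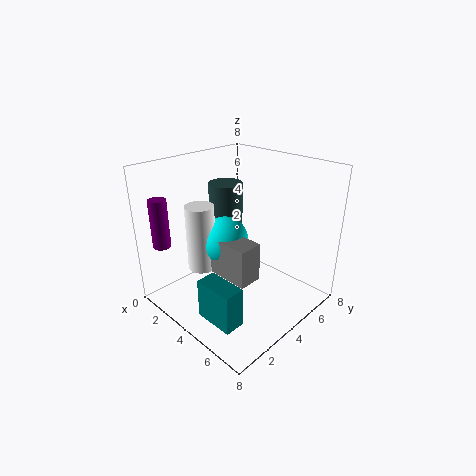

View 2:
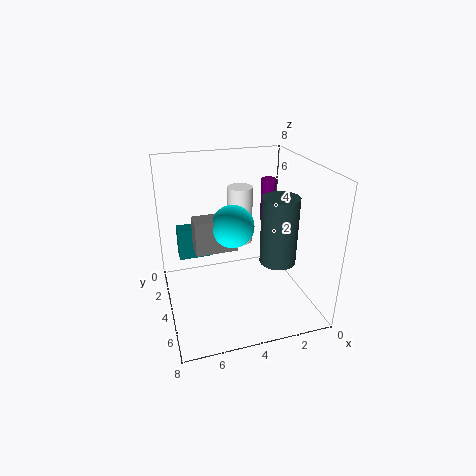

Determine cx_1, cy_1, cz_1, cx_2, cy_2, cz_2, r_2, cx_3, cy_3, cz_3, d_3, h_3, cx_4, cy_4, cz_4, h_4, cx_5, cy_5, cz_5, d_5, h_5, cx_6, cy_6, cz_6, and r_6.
cx_1 = 4; cy_1 = 3; cz_1 = 4.25; cx_2 = 1; cy_2 = 1; cz_2 = 3.5; r_2 = 0.5; cx_3 = 3.75; cy_3 = 2; cz_3 = 2.75; d_3 = 1.25; h_3 = 2; cx_4 = 2; cy_4 = 5; cz_4 = 2.75; h_4 = 3.75; cx_5 = 5; cy_5 = 0.25; cz_5 = 1.5; d_5 = 1; h_5 = 2; cx_6 = 3.25; cy_6 = 2; cz_6 = 2.75; r_6 = 0.75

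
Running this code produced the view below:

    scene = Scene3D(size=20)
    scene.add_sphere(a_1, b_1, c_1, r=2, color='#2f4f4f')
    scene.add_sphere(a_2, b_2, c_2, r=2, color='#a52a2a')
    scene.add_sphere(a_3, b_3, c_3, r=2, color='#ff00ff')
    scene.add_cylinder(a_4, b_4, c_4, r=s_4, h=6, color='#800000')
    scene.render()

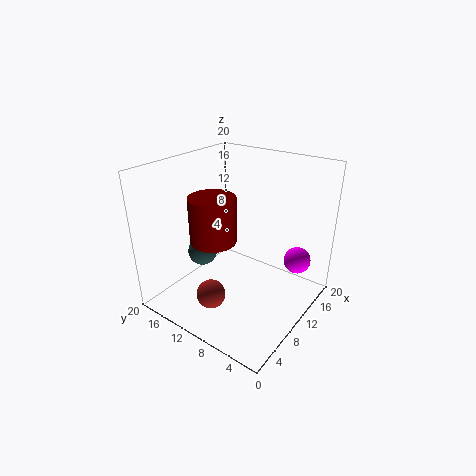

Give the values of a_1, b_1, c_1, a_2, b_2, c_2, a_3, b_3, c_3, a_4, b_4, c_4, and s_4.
a_1 = 7; b_1 = 14; c_1 = 8; a_2 = 5; b_2 = 11; c_2 = 3; a_3 = 17; b_3 = 4; c_3 = 5; a_4 = 6; b_4 = 11; c_4 = 11; s_4 = 3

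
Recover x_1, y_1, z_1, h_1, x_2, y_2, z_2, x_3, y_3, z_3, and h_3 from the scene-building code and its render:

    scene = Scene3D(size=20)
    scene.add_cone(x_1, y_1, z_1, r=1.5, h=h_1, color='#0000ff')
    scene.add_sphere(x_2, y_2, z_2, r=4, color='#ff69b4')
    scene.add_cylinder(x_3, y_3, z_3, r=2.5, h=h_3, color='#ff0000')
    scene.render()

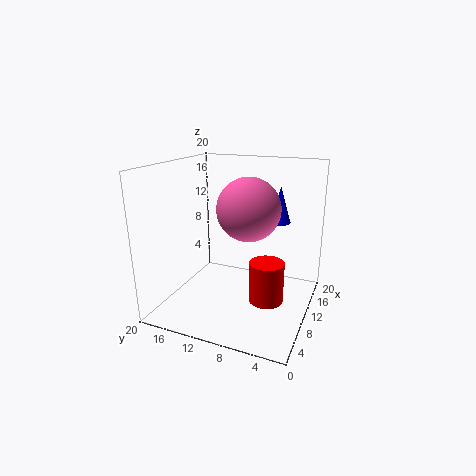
x_1 = 13, y_1 = 5, z_1 = 12, h_1 = 5, x_2 = 7.5, y_2 = 7.5, z_2 = 15, x_3 = 11, y_3 = 6, z_3 = 0.5, h_3 = 6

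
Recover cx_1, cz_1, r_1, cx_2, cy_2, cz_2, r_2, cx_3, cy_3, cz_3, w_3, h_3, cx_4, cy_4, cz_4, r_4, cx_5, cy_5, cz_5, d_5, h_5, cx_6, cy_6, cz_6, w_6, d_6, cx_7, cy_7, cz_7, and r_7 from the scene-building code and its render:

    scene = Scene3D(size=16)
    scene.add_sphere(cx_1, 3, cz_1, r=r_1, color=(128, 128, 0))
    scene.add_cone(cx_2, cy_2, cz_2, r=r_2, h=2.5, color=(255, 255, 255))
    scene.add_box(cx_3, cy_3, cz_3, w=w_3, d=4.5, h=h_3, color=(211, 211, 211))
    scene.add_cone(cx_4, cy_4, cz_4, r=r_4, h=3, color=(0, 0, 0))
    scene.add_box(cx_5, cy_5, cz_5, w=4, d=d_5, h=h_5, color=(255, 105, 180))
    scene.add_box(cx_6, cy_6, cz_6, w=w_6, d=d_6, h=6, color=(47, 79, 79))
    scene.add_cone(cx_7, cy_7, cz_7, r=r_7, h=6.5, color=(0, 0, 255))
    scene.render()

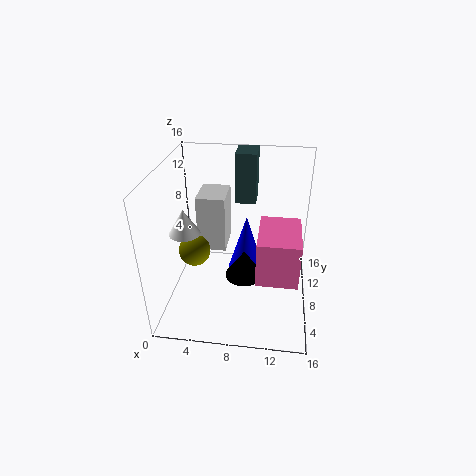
cx_1 = 4.5
cz_1 = 9.5
r_1 = 1.5
cx_2 = 3.5
cy_2 = 3.5
cz_2 = 11
r_2 = 1.5
cx_3 = 2.5
cy_3 = 11
cz_3 = 4
w_3 = 3.5
h_3 = 7
cx_4 = 9
cy_4 = 5.5
cz_4 = 5
r_4 = 2
cx_5 = 10.5
cy_5 = 1.5
cz_5 = 7
d_5 = 5.5
h_5 = 4.5
cx_6 = 7
cy_6 = 12.5
cz_6 = 10
w_6 = 2.5
d_6 = 3.5
cx_7 = 9
cy_7 = 7.5
cz_7 = 4.5
r_7 = 2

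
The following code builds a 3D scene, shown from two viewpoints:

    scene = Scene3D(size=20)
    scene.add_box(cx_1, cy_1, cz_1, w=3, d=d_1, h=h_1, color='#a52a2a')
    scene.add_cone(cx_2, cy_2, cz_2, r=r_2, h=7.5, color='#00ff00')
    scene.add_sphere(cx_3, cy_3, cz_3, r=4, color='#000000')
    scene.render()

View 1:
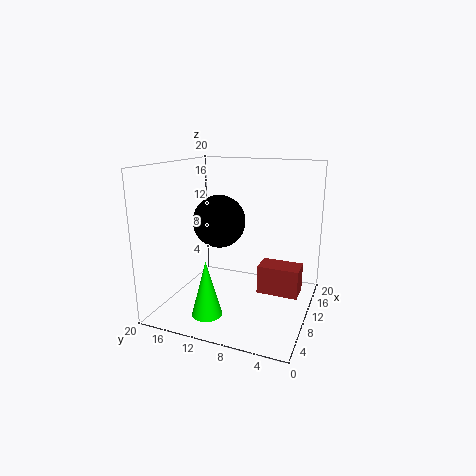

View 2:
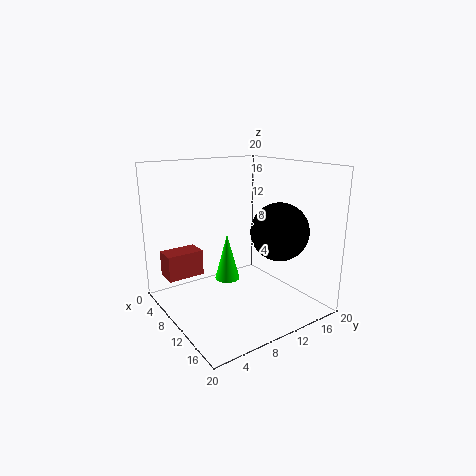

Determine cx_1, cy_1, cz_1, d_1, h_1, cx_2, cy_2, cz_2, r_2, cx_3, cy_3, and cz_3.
cx_1 = 5; cy_1 = 0.5; cz_1 = 5; d_1 = 5; h_1 = 3.5; cx_2 = 4; cy_2 = 12; cz_2 = 1; r_2 = 2; cx_3 = 13.5; cy_3 = 14.5; cz_3 = 11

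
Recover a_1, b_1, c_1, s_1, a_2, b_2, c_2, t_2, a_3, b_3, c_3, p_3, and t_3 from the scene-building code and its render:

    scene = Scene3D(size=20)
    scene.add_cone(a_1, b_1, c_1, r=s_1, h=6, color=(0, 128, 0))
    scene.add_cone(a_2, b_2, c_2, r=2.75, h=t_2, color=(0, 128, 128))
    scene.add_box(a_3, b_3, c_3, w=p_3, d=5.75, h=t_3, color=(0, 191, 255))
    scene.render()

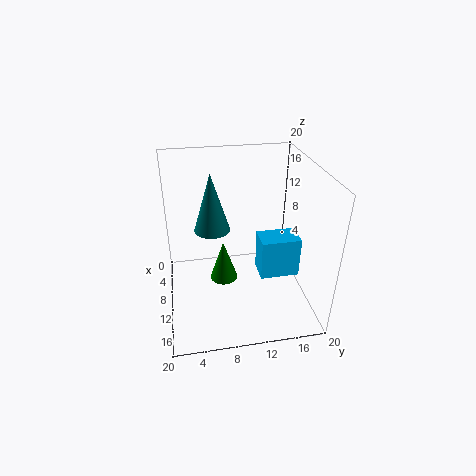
a_1 = 9.25, b_1 = 8, c_1 = 3, s_1 = 2, a_2 = 4.5, b_2 = 7, c_2 = 8.5, t_2 = 9, a_3 = 7.5, b_3 = 13.25, c_3 = 3.25, p_3 = 3.75, t_3 = 6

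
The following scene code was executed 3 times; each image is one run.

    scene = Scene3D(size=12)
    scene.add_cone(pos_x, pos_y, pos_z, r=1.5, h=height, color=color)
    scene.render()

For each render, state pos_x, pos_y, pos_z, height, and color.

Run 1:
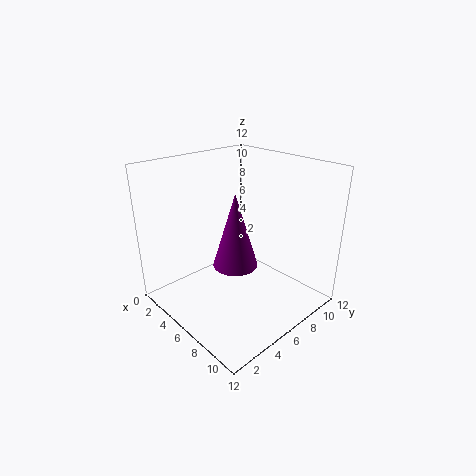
pos_x = 9.5
pos_y = 2.5
pos_z = 6.5
height = 5
color = 'purple'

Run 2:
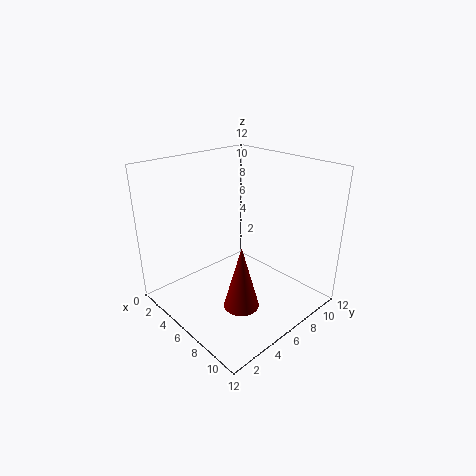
pos_x = 7.5
pos_y = 5
pos_z = 0.5
height = 5.5
color = 'maroon'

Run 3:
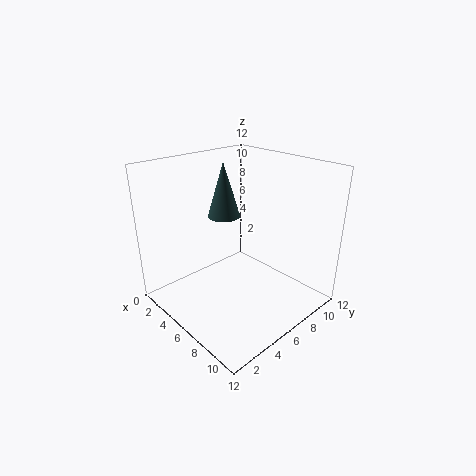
pos_x = 2.5
pos_y = 7.5
pos_z = 6.5
height = 5
color = 'darkslategray'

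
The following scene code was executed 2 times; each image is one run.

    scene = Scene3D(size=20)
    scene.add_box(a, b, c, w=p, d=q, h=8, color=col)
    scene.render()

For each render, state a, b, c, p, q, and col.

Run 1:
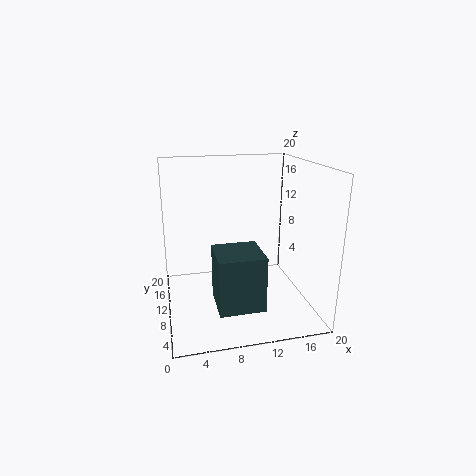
a = 6.5, b = 5.5, c = 0.5, p = 6.5, q = 6.5, col = 'darkslategray'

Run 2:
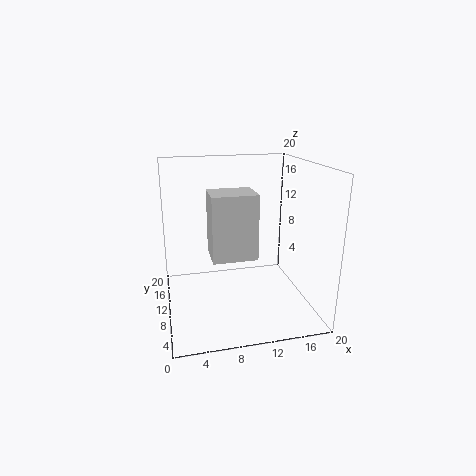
a = 5.5, b = 3.5, c = 9.5, p = 5.5, q = 4.5, col = 'lightgray'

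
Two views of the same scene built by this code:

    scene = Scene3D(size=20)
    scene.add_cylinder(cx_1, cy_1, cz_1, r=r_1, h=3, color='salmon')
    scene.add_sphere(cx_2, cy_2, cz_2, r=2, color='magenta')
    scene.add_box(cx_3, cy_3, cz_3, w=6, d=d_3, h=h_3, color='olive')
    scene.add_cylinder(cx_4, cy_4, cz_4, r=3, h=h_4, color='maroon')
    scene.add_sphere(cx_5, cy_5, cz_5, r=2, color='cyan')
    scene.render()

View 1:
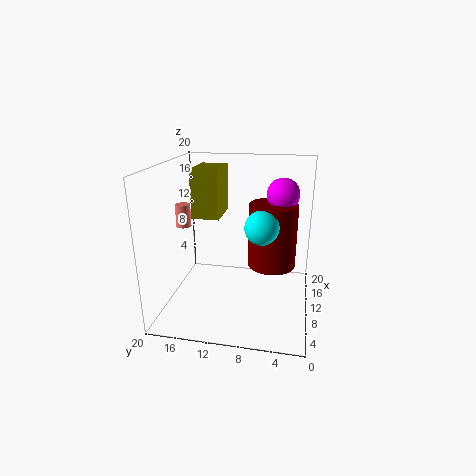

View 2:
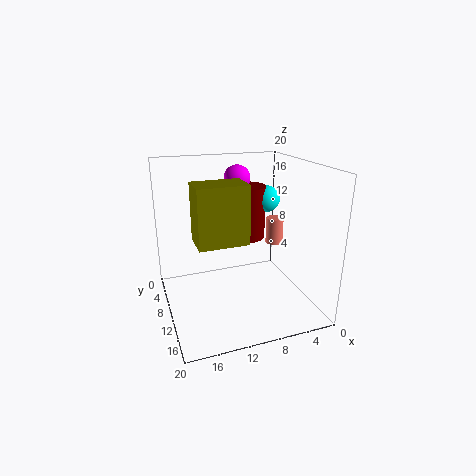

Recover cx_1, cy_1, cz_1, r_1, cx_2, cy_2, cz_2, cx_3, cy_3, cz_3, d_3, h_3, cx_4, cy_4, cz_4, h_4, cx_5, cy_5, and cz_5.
cx_1 = 8; cy_1 = 17; cz_1 = 12; r_1 = 1; cx_2 = 8; cy_2 = 4; cz_2 = 17; cx_3 = 11; cy_3 = 13; cz_3 = 12; d_3 = 4; h_3 = 7; cx_4 = 7; cy_4 = 5; cz_4 = 8; h_4 = 8; cx_5 = 4; cy_5 = 6; cz_5 = 14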